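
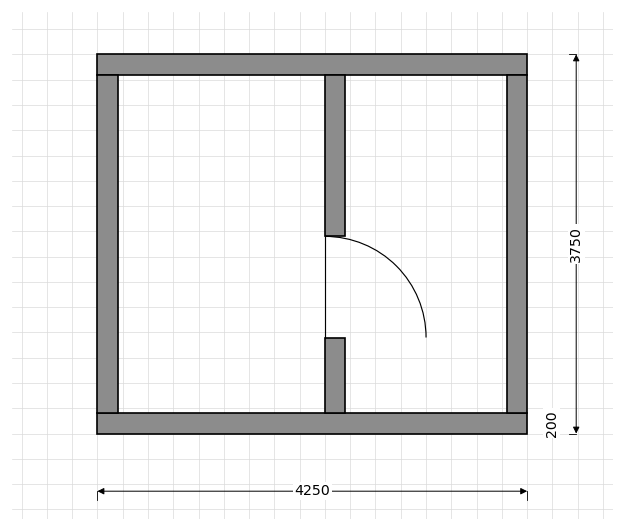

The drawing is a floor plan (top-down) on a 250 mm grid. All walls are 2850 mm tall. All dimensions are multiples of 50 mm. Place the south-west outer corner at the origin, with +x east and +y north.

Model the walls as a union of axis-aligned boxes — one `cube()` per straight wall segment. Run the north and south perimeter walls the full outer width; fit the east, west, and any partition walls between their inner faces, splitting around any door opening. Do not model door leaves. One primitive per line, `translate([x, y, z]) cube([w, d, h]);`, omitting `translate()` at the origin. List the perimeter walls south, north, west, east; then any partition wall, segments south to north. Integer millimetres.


cube([4250, 200, 2850]);
translate([0, 3550, 0]) cube([4250, 200, 2850]);
translate([0, 200, 0]) cube([200, 3350, 2850]);
translate([4050, 200, 0]) cube([200, 3350, 2850]);
translate([2250, 200, 0]) cube([200, 750, 2850]);
translate([2250, 1950, 0]) cube([200, 1600, 2850]);


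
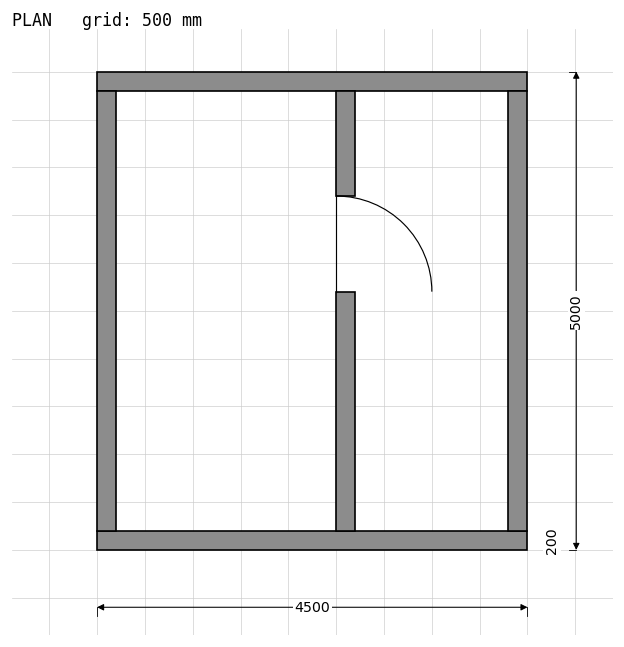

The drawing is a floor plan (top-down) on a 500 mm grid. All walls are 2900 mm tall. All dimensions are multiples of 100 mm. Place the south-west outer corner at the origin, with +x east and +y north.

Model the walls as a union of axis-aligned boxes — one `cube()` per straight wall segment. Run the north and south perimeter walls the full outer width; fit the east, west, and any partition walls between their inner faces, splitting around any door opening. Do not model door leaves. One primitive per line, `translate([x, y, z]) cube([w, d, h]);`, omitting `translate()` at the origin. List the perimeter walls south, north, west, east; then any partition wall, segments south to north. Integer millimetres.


cube([4500, 200, 2900]);
translate([0, 4800, 0]) cube([4500, 200, 2900]);
translate([0, 200, 0]) cube([200, 4600, 2900]);
translate([4300, 200, 0]) cube([200, 4600, 2900]);
translate([2500, 200, 0]) cube([200, 2500, 2900]);
translate([2500, 3700, 0]) cube([200, 1100, 2900]);


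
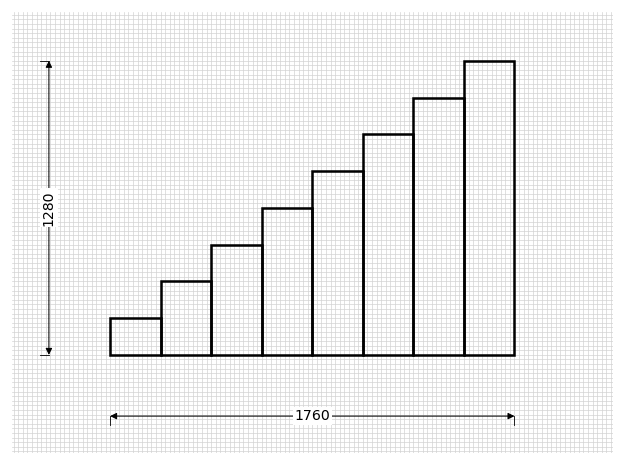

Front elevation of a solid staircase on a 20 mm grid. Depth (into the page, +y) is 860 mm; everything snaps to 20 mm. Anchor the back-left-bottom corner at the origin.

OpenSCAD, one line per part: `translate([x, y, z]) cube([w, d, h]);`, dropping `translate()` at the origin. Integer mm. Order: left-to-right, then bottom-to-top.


cube([220, 860, 160]);
translate([220, 0, 0]) cube([220, 860, 320]);
translate([440, 0, 0]) cube([220, 860, 480]);
translate([660, 0, 0]) cube([220, 860, 640]);
translate([880, 0, 0]) cube([220, 860, 800]);
translate([1100, 0, 0]) cube([220, 860, 960]);
translate([1320, 0, 0]) cube([220, 860, 1120]);
translate([1540, 0, 0]) cube([220, 860, 1280]);


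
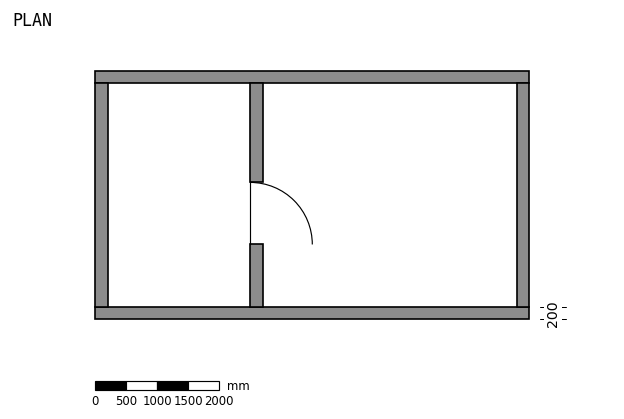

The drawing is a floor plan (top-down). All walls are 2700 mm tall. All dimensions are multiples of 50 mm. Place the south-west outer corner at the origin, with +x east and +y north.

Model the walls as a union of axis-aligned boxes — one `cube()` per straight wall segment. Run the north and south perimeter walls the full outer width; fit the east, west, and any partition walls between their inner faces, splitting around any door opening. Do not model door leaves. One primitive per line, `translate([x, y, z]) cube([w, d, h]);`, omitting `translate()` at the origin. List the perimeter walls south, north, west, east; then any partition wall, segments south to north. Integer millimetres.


cube([7000, 200, 2700]);
translate([0, 3800, 0]) cube([7000, 200, 2700]);
translate([0, 200, 0]) cube([200, 3600, 2700]);
translate([6800, 200, 0]) cube([200, 3600, 2700]);
translate([2500, 200, 0]) cube([200, 1000, 2700]);
translate([2500, 2200, 0]) cube([200, 1600, 2700]);


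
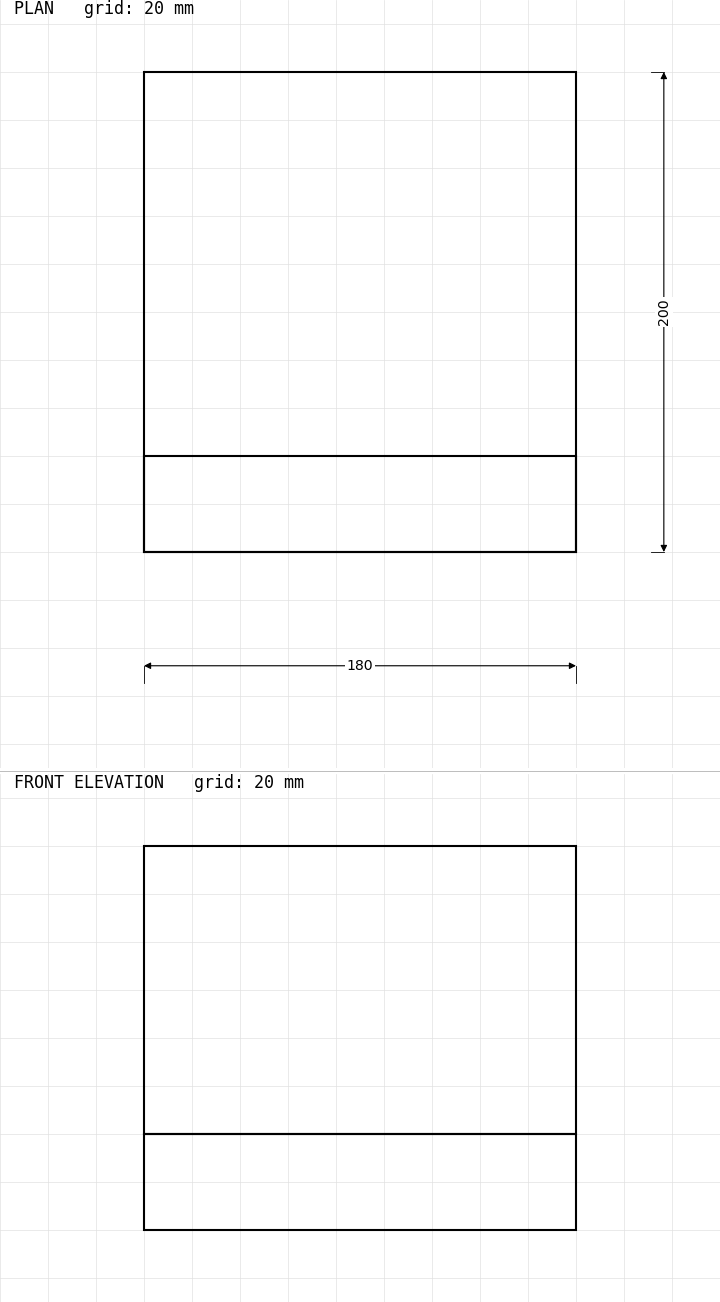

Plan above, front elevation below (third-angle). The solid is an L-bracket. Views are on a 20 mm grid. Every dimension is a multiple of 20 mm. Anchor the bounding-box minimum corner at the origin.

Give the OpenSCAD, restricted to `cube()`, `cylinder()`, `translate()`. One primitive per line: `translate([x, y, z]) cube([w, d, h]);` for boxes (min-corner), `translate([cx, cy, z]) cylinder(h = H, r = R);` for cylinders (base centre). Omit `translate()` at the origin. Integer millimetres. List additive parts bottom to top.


cube([180, 200, 40]);
translate([0, 0, 40]) cube([180, 40, 120]);


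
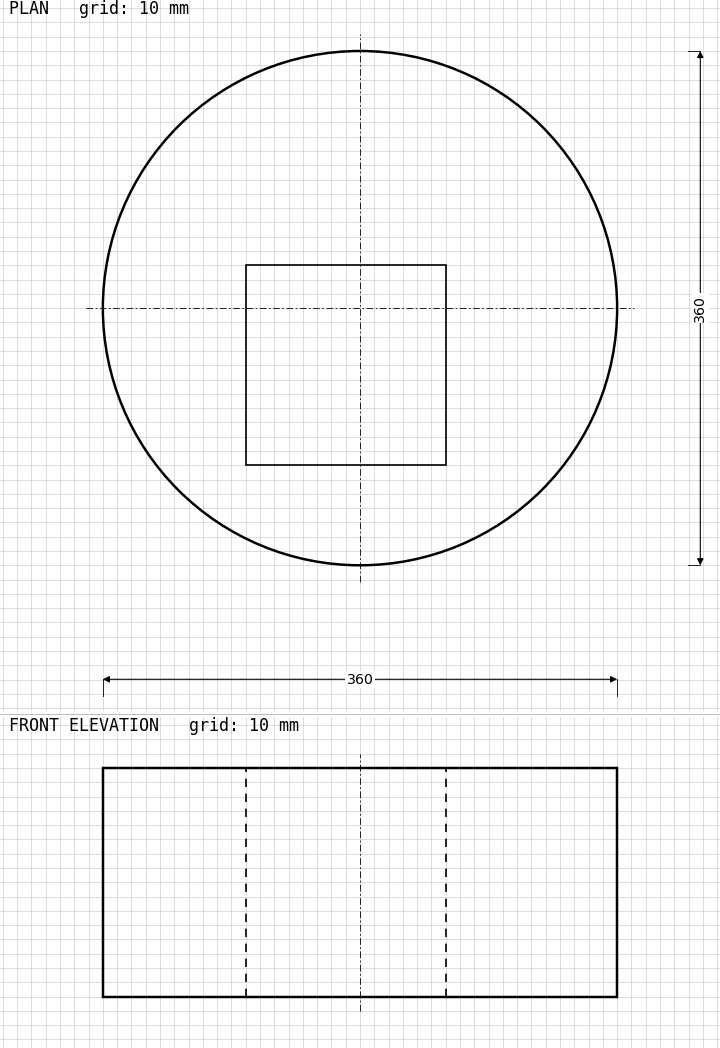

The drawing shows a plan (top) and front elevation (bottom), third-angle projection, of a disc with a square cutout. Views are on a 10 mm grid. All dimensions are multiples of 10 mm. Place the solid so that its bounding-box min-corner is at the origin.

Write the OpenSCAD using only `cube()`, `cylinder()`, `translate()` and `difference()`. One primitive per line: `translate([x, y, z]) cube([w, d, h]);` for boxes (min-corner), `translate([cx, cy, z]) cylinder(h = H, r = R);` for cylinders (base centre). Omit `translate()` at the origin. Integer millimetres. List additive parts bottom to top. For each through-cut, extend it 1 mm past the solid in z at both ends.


difference() {
  translate([180, 180, 0]) cylinder(h = 160, r = 180);
  translate([100, 70, -1]) cube([140, 140, 162]);
}


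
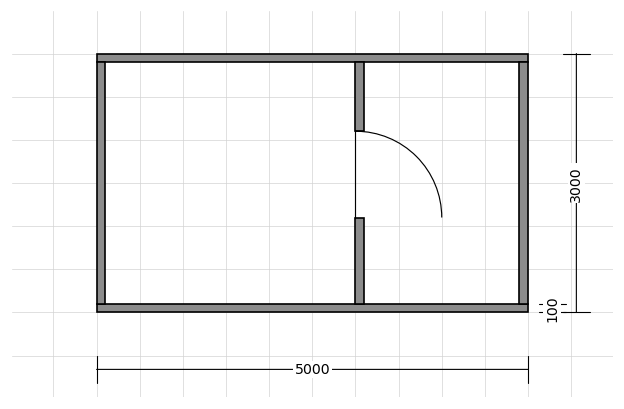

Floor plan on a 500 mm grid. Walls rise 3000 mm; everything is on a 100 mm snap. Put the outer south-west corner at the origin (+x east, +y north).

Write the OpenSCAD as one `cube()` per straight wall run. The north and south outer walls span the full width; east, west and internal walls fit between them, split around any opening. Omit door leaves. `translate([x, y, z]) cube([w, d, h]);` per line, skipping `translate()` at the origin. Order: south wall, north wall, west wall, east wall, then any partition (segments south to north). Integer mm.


cube([5000, 100, 3000]);
translate([0, 2900, 0]) cube([5000, 100, 3000]);
translate([0, 100, 0]) cube([100, 2800, 3000]);
translate([4900, 100, 0]) cube([100, 2800, 3000]);
translate([3000, 100, 0]) cube([100, 1000, 3000]);
translate([3000, 2100, 0]) cube([100, 800, 3000]);


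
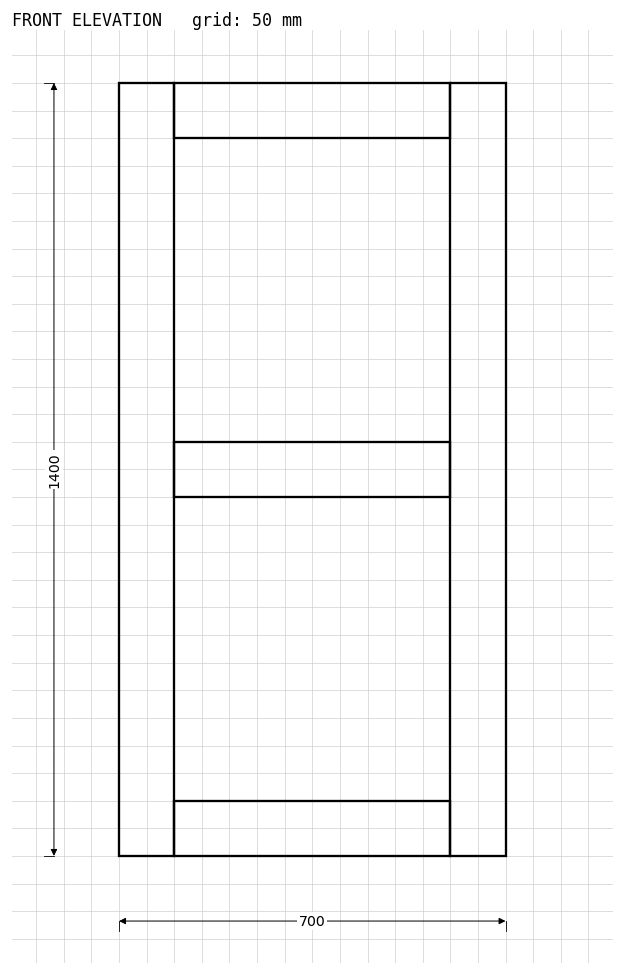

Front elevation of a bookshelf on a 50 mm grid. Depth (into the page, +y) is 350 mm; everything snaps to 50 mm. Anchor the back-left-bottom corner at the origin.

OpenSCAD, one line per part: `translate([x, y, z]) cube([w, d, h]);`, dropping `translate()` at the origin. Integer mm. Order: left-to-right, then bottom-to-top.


cube([100, 350, 1400]);
translate([100, 0, 0]) cube([500, 350, 100]);
translate([100, 0, 650]) cube([500, 350, 100]);
translate([100, 0, 1300]) cube([500, 350, 100]);
translate([600, 0, 0]) cube([100, 350, 1400]);


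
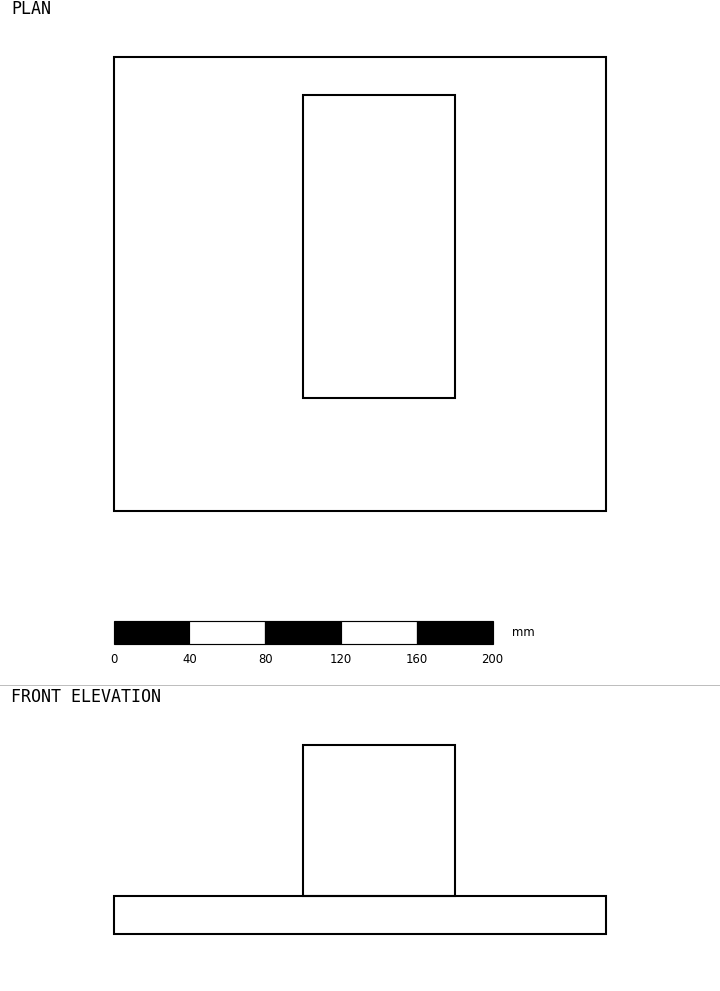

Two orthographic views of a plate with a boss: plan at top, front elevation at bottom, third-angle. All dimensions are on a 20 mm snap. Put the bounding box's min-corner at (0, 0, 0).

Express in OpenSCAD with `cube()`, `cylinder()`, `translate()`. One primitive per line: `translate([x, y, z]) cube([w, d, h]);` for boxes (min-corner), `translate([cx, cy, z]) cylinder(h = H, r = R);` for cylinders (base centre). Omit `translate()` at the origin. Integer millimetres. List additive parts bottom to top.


cube([260, 240, 20]);
translate([100, 60, 20]) cube([80, 160, 80]);


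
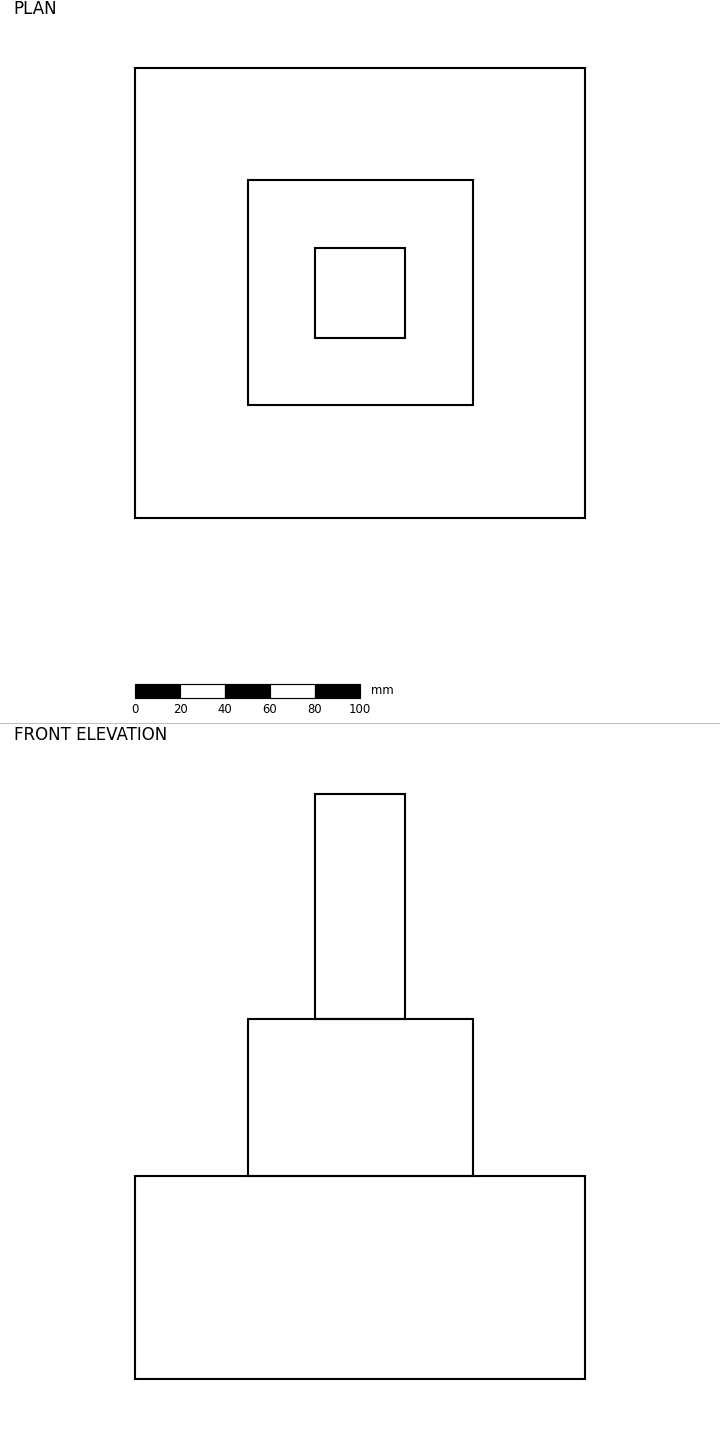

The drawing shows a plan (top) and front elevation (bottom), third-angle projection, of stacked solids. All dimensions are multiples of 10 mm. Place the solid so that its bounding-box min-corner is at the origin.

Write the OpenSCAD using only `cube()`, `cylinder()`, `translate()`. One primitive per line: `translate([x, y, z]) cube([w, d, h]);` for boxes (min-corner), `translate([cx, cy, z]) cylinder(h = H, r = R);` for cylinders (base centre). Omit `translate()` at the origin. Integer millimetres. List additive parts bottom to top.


cube([200, 200, 90]);
translate([50, 50, 90]) cube([100, 100, 70]);
translate([80, 80, 160]) cube([40, 40, 100]);


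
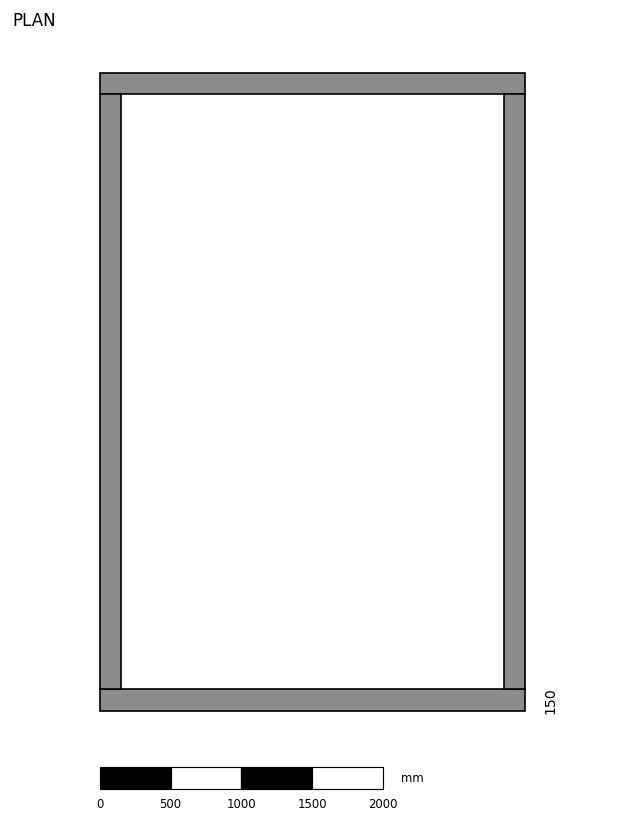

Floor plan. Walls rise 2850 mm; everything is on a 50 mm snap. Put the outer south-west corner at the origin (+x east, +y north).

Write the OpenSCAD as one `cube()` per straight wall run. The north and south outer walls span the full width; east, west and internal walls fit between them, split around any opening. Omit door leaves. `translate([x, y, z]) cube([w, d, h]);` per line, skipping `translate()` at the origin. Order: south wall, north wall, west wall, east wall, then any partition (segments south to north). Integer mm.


cube([3000, 150, 2850]);
translate([0, 4350, 0]) cube([3000, 150, 2850]);
translate([0, 150, 0]) cube([150, 4200, 2850]);
translate([2850, 150, 0]) cube([150, 4200, 2850]);


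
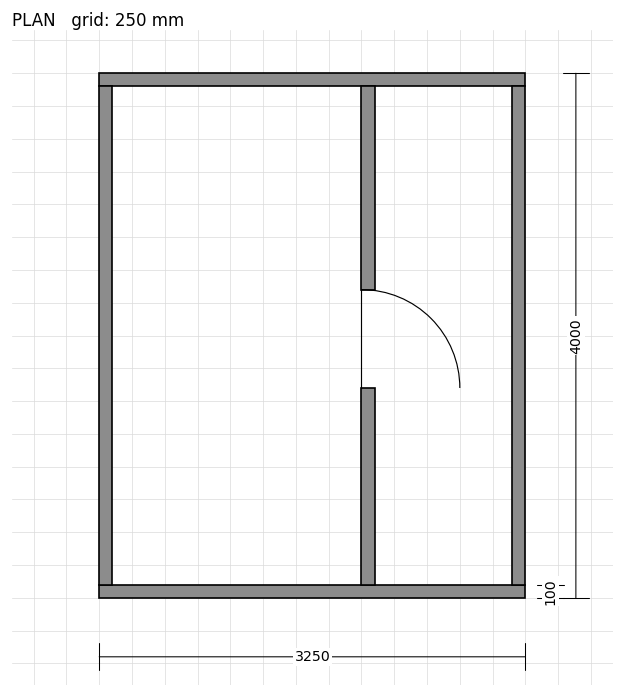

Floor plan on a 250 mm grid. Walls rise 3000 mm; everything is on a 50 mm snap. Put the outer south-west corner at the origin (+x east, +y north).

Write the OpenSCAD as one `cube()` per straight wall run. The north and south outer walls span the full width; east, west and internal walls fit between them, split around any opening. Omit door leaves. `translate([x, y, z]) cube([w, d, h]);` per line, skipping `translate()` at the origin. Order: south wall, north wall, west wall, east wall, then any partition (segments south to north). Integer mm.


cube([3250, 100, 3000]);
translate([0, 3900, 0]) cube([3250, 100, 3000]);
translate([0, 100, 0]) cube([100, 3800, 3000]);
translate([3150, 100, 0]) cube([100, 3800, 3000]);
translate([2000, 100, 0]) cube([100, 1500, 3000]);
translate([2000, 2350, 0]) cube([100, 1550, 3000]);


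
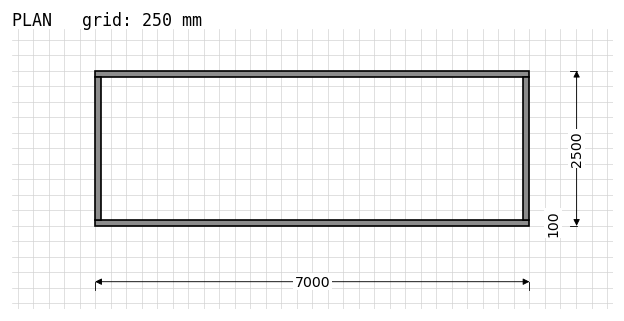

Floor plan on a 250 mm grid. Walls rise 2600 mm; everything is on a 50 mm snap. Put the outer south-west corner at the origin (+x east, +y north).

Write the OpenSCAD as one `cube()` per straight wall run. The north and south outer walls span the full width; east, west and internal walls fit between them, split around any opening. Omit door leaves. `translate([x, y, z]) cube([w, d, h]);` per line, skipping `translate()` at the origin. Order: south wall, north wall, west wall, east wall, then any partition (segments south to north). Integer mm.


cube([7000, 100, 2600]);
translate([0, 2400, 0]) cube([7000, 100, 2600]);
translate([0, 100, 0]) cube([100, 2300, 2600]);
translate([6900, 100, 0]) cube([100, 2300, 2600]);


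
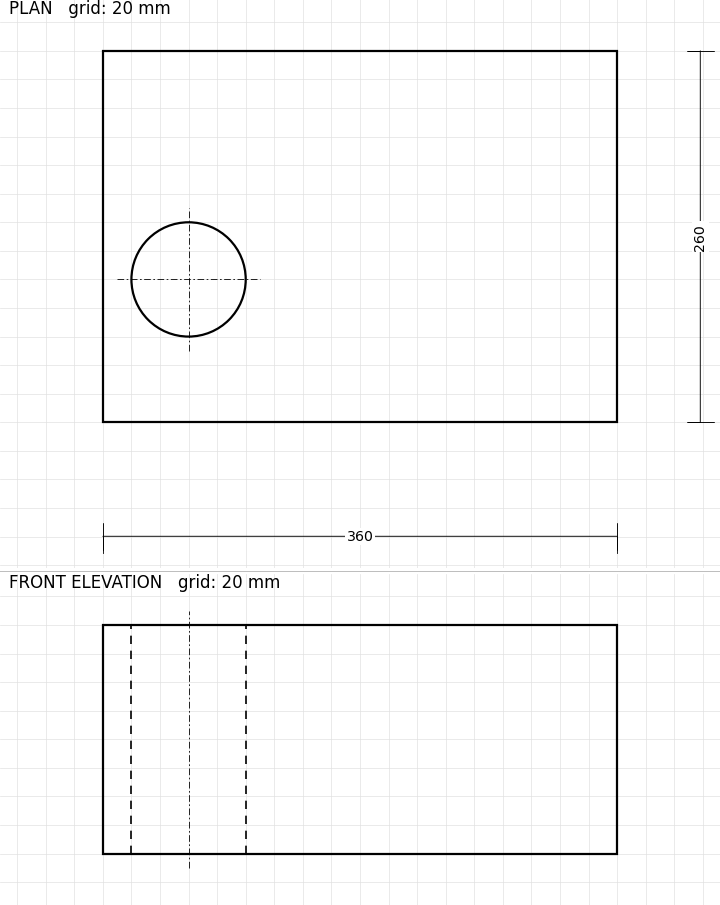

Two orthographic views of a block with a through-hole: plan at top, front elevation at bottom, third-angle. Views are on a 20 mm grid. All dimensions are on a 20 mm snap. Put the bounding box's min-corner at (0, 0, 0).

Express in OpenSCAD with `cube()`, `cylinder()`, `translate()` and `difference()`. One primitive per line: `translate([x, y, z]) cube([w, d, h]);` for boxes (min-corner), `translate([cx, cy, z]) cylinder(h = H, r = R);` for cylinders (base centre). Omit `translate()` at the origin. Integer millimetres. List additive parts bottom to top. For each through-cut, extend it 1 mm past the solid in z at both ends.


difference() {
  cube([360, 260, 160]);
  translate([60, 100, -1]) cylinder(h = 162, r = 40);
}


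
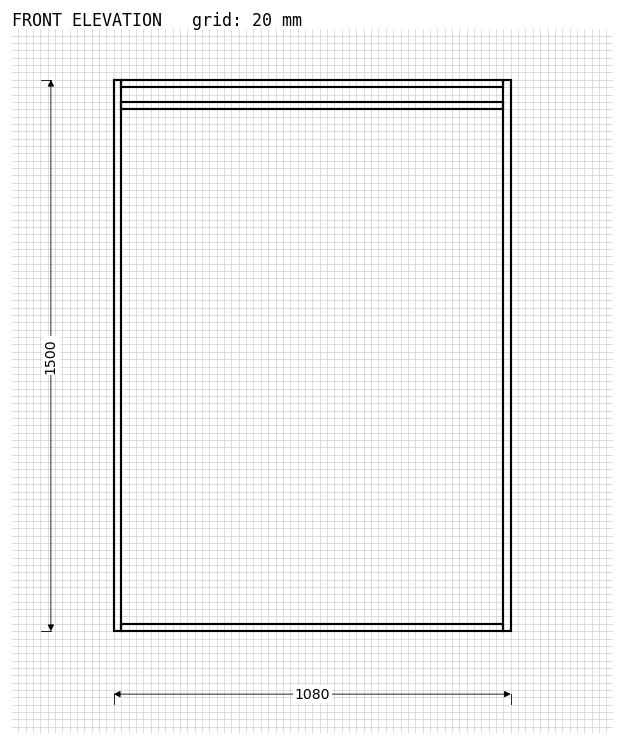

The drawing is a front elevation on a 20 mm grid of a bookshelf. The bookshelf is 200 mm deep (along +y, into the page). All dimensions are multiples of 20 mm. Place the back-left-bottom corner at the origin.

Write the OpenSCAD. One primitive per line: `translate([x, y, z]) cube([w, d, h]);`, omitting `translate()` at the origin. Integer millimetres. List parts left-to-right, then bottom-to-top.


cube([20, 200, 1500]);
translate([20, 0, 0]) cube([1040, 200, 20]);
translate([20, 0, 1420]) cube([1040, 200, 20]);
translate([20, 0, 1480]) cube([1040, 200, 20]);
translate([1060, 0, 0]) cube([20, 200, 1500]);


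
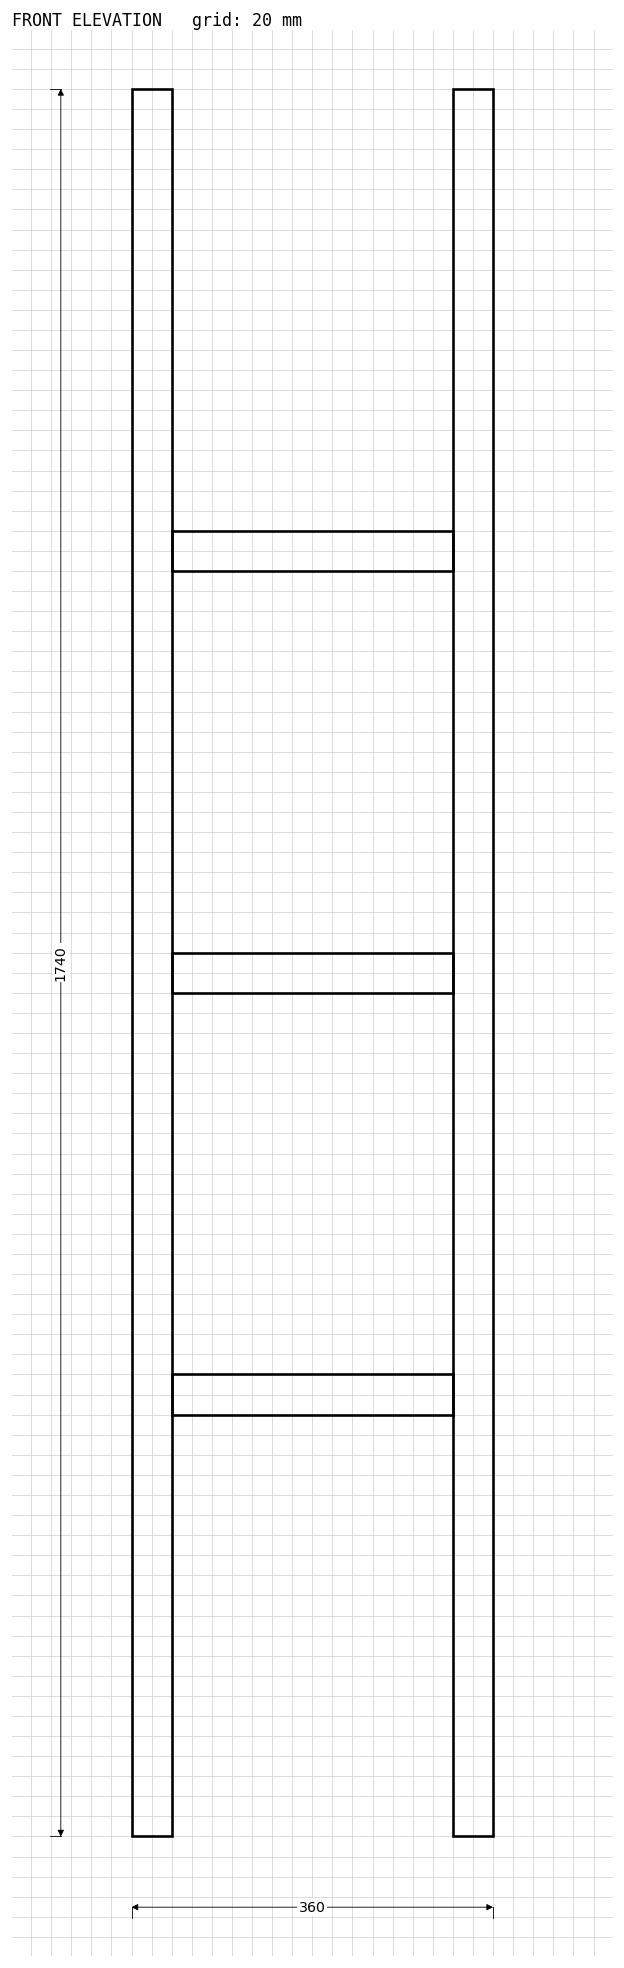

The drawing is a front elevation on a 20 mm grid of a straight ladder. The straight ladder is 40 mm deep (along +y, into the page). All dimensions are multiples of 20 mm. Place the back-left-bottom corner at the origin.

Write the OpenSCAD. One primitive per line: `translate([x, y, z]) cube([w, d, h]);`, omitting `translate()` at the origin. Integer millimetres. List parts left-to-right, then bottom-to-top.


cube([40, 40, 1740]);
translate([40, 0, 420]) cube([280, 40, 40]);
translate([40, 0, 840]) cube([280, 40, 40]);
translate([40, 0, 1260]) cube([280, 40, 40]);
translate([320, 0, 0]) cube([40, 40, 1740]);


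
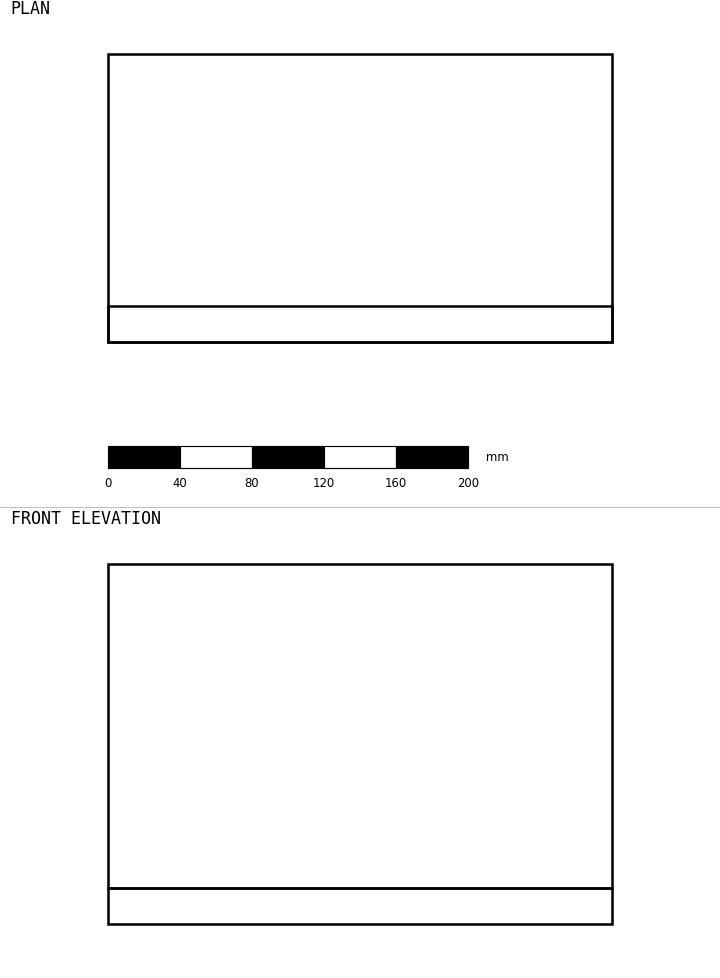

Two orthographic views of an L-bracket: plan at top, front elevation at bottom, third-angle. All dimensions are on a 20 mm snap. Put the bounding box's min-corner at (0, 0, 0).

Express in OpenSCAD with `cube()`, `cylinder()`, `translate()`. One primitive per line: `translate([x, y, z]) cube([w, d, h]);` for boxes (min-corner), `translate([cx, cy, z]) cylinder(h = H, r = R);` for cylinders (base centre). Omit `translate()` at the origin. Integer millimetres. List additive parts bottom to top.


cube([280, 160, 20]);
translate([0, 0, 20]) cube([280, 20, 180]);


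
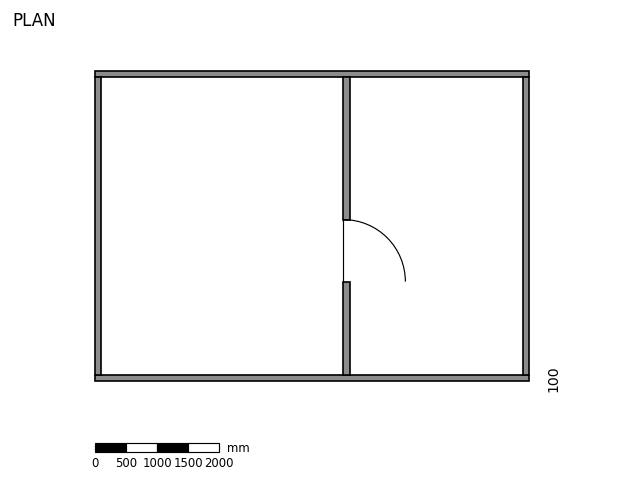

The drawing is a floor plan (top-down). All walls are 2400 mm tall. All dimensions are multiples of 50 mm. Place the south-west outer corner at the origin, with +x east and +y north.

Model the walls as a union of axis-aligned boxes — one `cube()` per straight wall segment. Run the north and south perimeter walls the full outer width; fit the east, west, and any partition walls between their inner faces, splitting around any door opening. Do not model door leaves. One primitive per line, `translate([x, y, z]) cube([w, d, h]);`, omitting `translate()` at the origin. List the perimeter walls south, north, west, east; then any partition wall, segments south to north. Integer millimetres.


cube([7000, 100, 2400]);
translate([0, 4900, 0]) cube([7000, 100, 2400]);
translate([0, 100, 0]) cube([100, 4800, 2400]);
translate([6900, 100, 0]) cube([100, 4800, 2400]);
translate([4000, 100, 0]) cube([100, 1500, 2400]);
translate([4000, 2600, 0]) cube([100, 2300, 2400]);


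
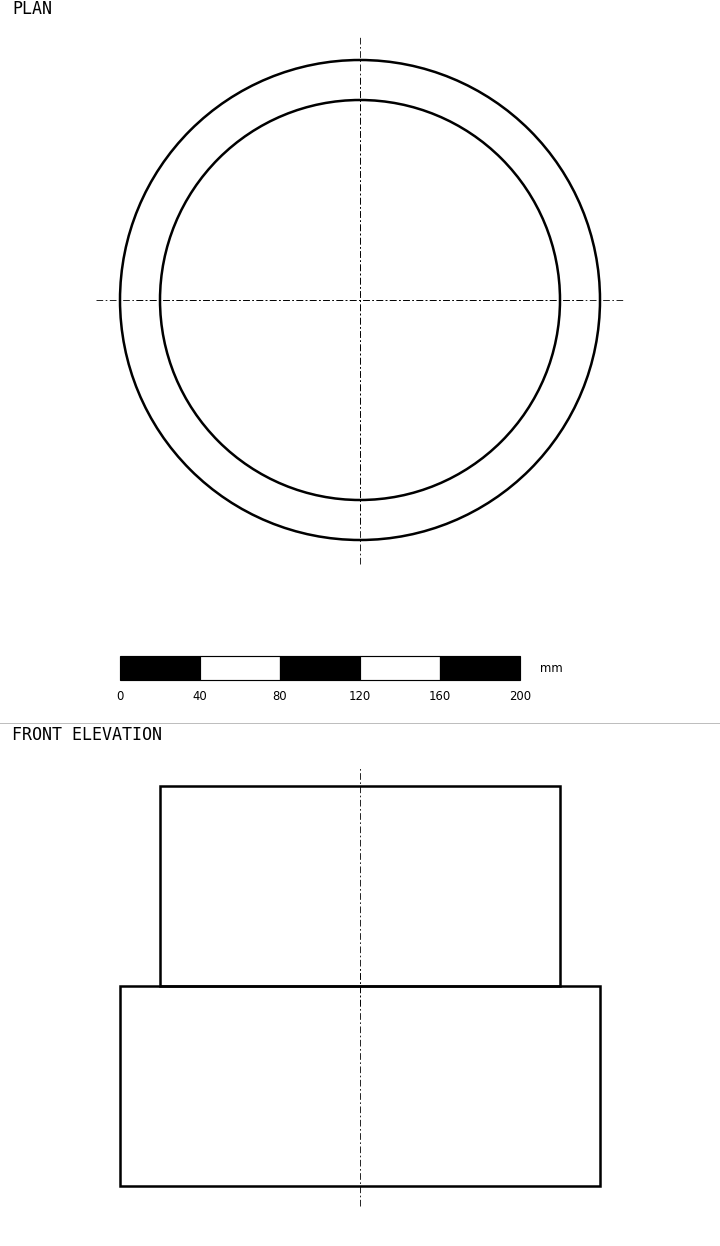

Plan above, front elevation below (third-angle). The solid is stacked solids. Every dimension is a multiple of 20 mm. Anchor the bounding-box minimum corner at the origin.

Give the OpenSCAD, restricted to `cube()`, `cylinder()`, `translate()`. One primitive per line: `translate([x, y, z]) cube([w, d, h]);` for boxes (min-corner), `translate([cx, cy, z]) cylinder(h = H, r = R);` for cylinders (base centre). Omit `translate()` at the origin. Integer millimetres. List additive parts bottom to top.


translate([120, 120, 0]) cylinder(h = 100, r = 120);
translate([120, 120, 100]) cylinder(h = 100, r = 100);


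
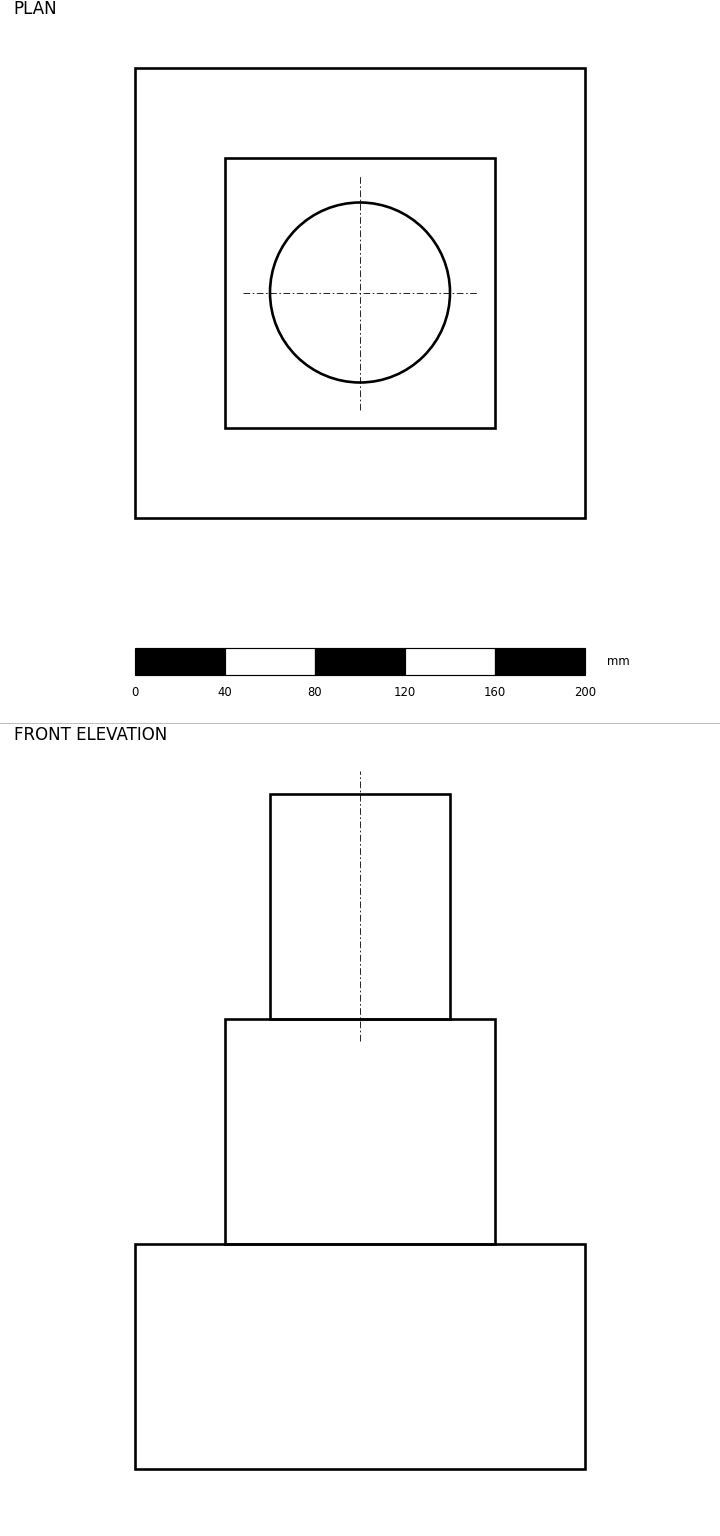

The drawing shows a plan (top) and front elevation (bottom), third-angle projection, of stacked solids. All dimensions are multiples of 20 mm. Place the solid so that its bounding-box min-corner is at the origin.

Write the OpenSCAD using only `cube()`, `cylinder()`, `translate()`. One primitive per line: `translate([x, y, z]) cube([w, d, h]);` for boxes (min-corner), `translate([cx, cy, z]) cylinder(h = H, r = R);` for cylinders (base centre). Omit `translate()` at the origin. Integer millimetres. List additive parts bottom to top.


cube([200, 200, 100]);
translate([40, 40, 100]) cube([120, 120, 100]);
translate([100, 100, 200]) cylinder(h = 100, r = 40);


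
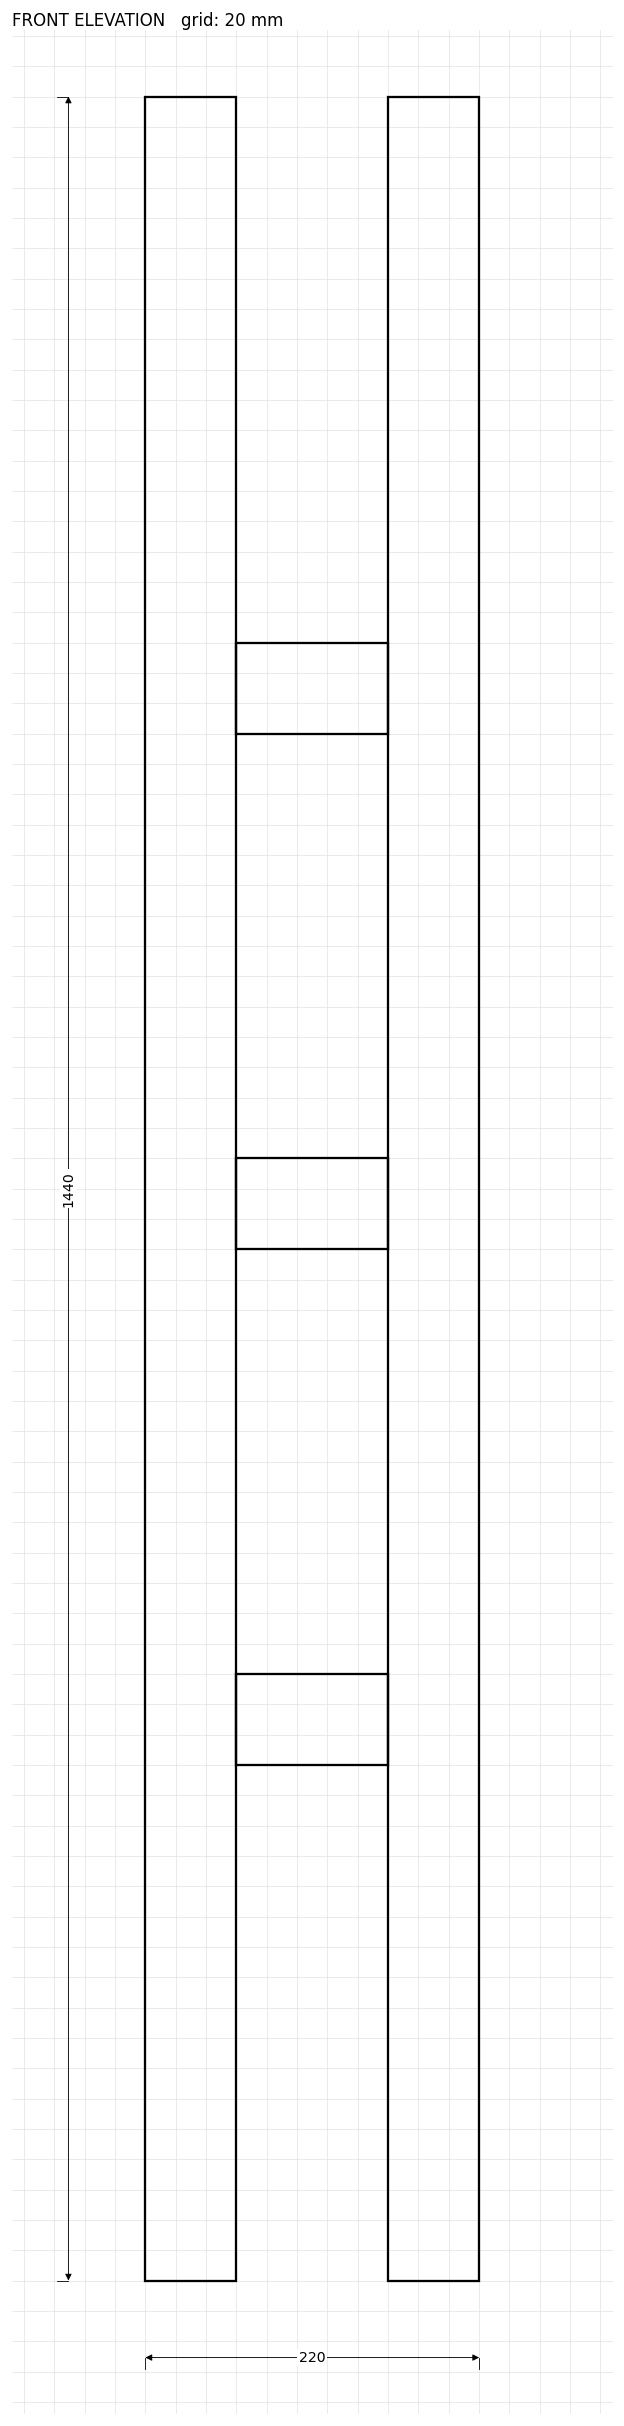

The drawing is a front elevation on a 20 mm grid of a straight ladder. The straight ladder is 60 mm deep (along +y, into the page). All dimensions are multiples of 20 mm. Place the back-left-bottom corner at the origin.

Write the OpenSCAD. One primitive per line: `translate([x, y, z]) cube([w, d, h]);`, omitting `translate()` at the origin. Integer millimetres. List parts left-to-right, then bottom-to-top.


cube([60, 60, 1440]);
translate([60, 0, 340]) cube([100, 60, 60]);
translate([60, 0, 680]) cube([100, 60, 60]);
translate([60, 0, 1020]) cube([100, 60, 60]);
translate([160, 0, 0]) cube([60, 60, 1440]);


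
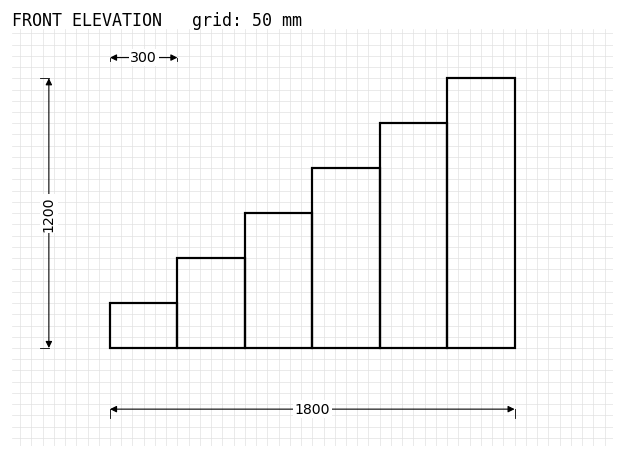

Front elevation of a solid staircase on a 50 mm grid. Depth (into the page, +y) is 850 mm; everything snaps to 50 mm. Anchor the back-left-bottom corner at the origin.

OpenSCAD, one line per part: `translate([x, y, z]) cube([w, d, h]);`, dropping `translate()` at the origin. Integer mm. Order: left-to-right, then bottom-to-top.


cube([300, 850, 200]);
translate([300, 0, 0]) cube([300, 850, 400]);
translate([600, 0, 0]) cube([300, 850, 600]);
translate([900, 0, 0]) cube([300, 850, 800]);
translate([1200, 0, 0]) cube([300, 850, 1000]);
translate([1500, 0, 0]) cube([300, 850, 1200]);


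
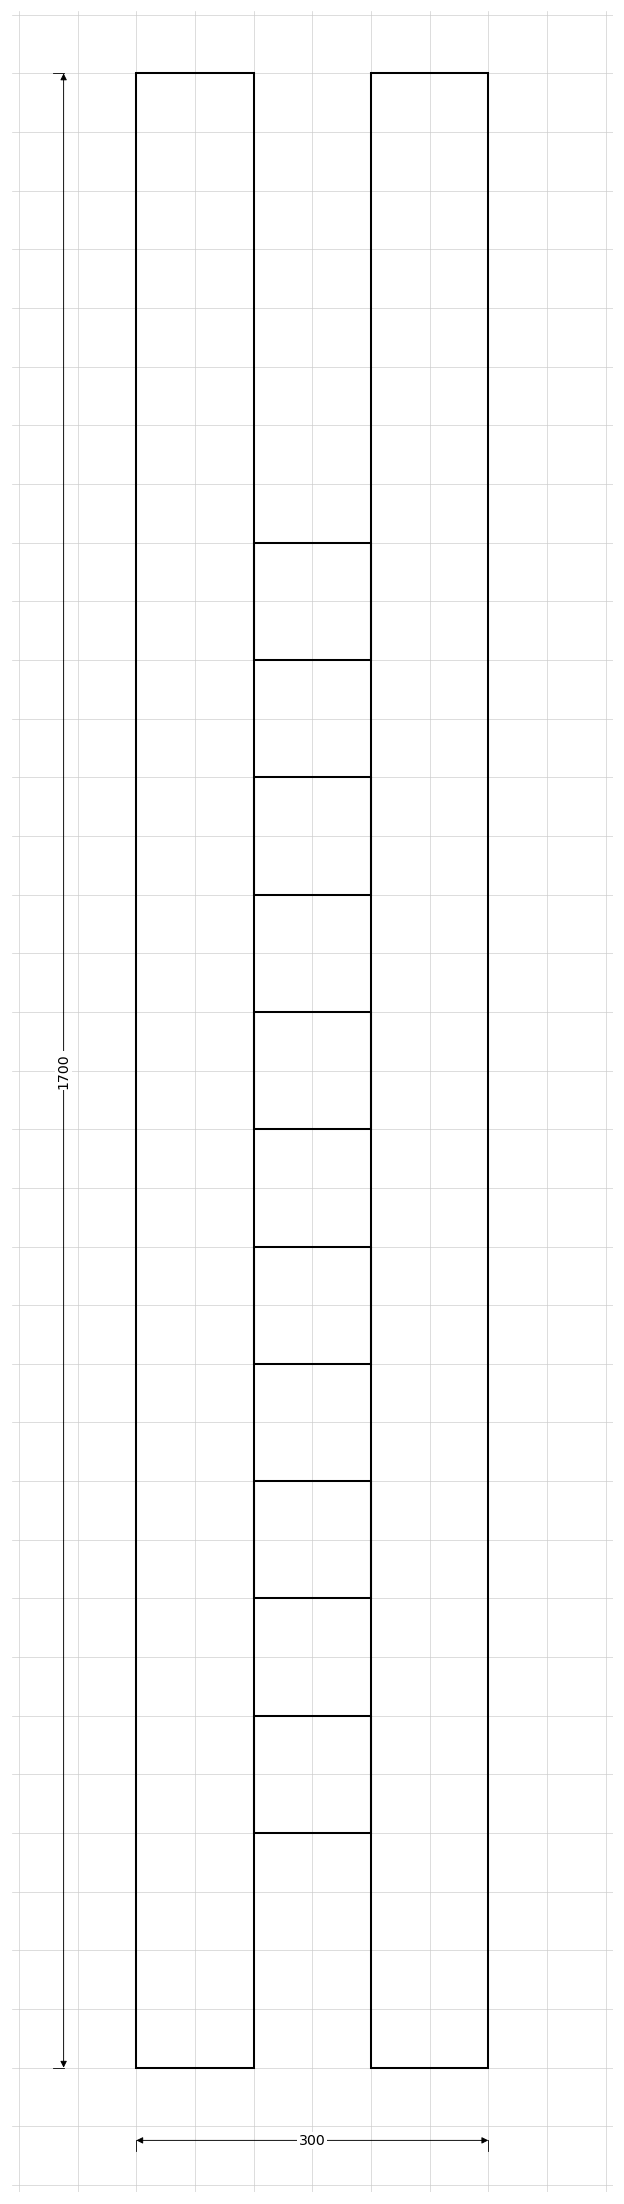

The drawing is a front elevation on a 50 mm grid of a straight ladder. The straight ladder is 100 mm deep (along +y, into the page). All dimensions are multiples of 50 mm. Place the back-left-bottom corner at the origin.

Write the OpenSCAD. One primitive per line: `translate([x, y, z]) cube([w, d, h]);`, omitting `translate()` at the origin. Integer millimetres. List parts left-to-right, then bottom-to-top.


cube([100, 100, 1700]);
translate([100, 0, 200]) cube([100, 100, 100]);
translate([100, 0, 400]) cube([100, 100, 100]);
translate([100, 0, 600]) cube([100, 100, 100]);
translate([100, 0, 800]) cube([100, 100, 100]);
translate([100, 0, 1000]) cube([100, 100, 100]);
translate([100, 0, 1200]) cube([100, 100, 100]);
translate([200, 0, 0]) cube([100, 100, 1700]);


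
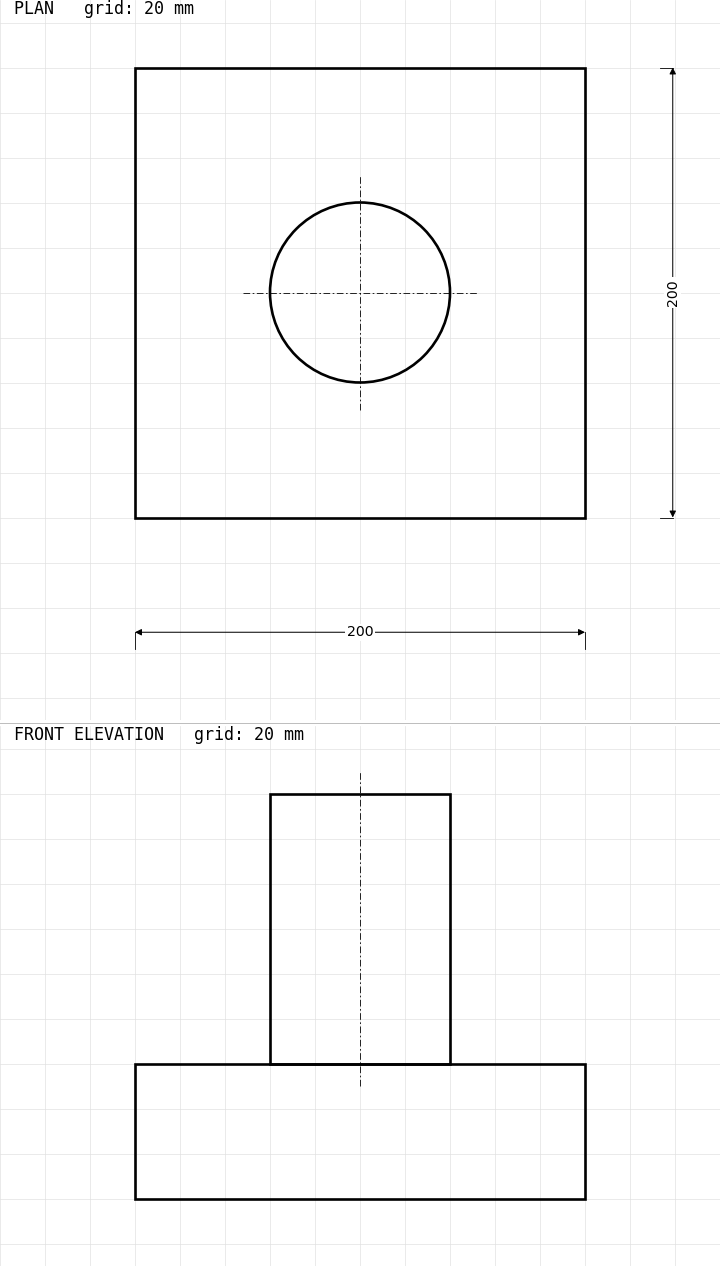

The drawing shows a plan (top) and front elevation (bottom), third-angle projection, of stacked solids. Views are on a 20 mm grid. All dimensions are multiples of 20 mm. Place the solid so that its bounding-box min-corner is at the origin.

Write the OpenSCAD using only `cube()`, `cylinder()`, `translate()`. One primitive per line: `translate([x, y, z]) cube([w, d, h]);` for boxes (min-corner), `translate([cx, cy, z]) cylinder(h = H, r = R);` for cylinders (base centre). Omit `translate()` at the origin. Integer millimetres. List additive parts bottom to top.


cube([200, 200, 60]);
translate([100, 100, 60]) cylinder(h = 120, r = 40);


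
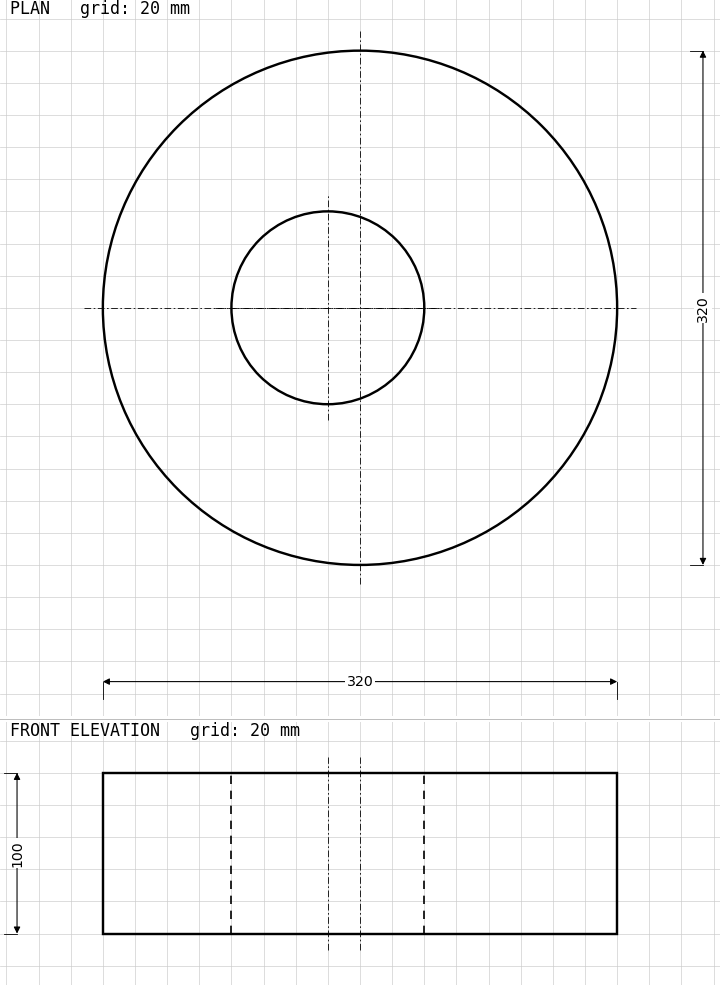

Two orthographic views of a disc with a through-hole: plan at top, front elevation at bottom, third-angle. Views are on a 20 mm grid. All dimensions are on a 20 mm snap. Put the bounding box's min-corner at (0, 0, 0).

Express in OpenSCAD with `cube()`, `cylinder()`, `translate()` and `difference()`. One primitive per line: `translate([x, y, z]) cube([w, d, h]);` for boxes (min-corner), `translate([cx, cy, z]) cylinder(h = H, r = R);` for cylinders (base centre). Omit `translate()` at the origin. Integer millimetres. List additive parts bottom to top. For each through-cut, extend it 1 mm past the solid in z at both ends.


difference() {
  translate([160, 160, 0]) cylinder(h = 100, r = 160);
  translate([140, 160, -1]) cylinder(h = 102, r = 60);
}


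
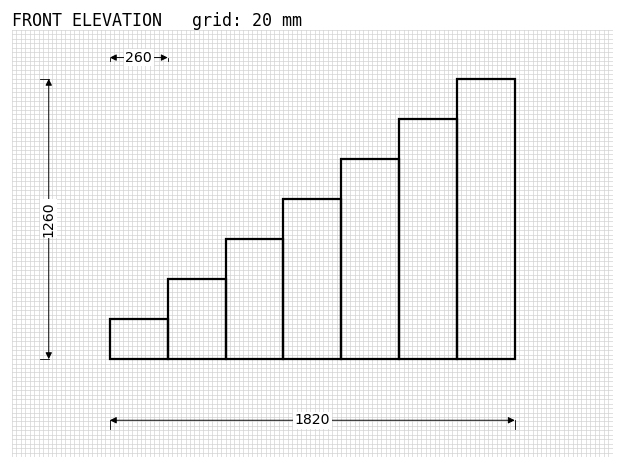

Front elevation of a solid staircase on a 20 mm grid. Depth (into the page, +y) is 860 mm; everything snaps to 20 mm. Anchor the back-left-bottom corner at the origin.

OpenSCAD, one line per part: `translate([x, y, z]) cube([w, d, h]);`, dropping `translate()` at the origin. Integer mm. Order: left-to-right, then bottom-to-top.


cube([260, 860, 180]);
translate([260, 0, 0]) cube([260, 860, 360]);
translate([520, 0, 0]) cube([260, 860, 540]);
translate([780, 0, 0]) cube([260, 860, 720]);
translate([1040, 0, 0]) cube([260, 860, 900]);
translate([1300, 0, 0]) cube([260, 860, 1080]);
translate([1560, 0, 0]) cube([260, 860, 1260]);


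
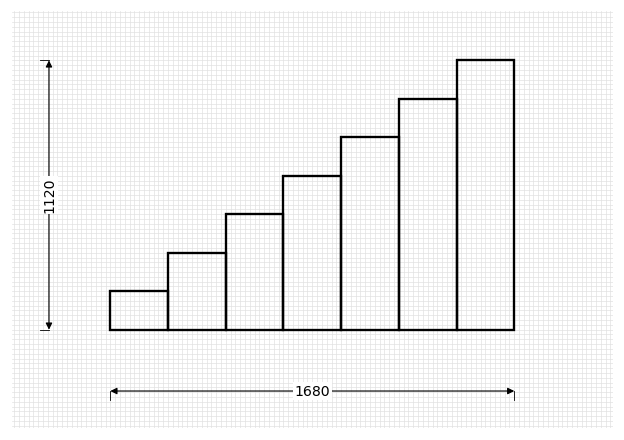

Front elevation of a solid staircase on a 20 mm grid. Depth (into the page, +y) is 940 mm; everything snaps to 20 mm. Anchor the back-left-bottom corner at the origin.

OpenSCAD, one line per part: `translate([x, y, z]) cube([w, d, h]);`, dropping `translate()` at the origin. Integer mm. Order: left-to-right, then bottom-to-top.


cube([240, 940, 160]);
translate([240, 0, 0]) cube([240, 940, 320]);
translate([480, 0, 0]) cube([240, 940, 480]);
translate([720, 0, 0]) cube([240, 940, 640]);
translate([960, 0, 0]) cube([240, 940, 800]);
translate([1200, 0, 0]) cube([240, 940, 960]);
translate([1440, 0, 0]) cube([240, 940, 1120]);


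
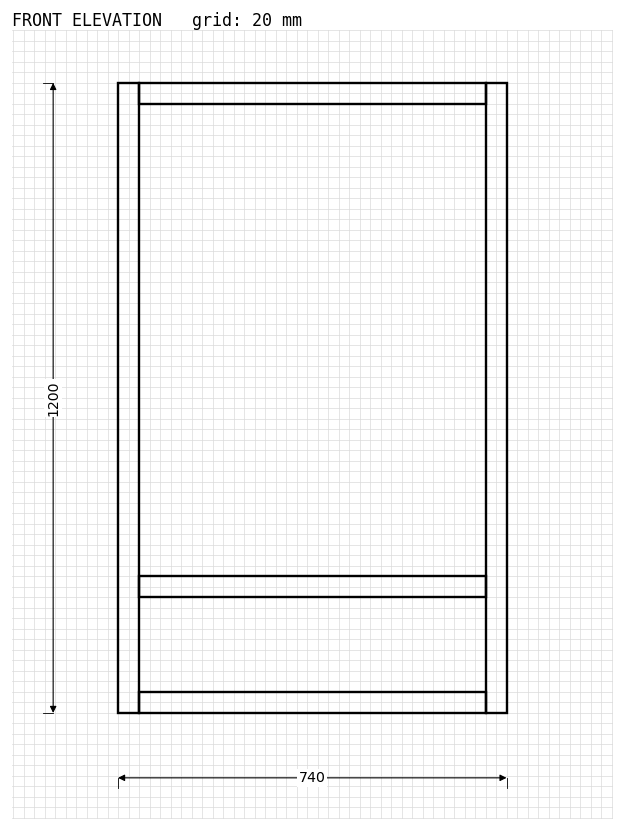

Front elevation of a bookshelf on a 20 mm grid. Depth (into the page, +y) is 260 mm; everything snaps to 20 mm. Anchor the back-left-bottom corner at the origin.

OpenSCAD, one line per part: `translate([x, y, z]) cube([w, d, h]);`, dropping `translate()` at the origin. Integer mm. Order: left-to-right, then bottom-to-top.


cube([40, 260, 1200]);
translate([40, 0, 0]) cube([660, 260, 40]);
translate([40, 0, 220]) cube([660, 260, 40]);
translate([40, 0, 1160]) cube([660, 260, 40]);
translate([700, 0, 0]) cube([40, 260, 1200]);


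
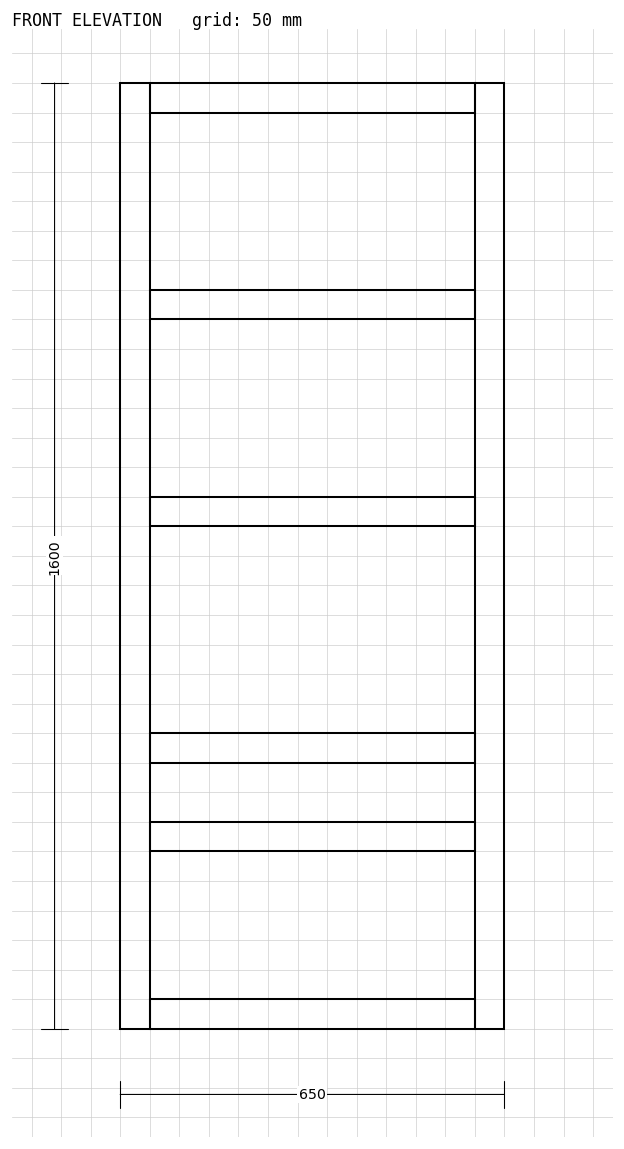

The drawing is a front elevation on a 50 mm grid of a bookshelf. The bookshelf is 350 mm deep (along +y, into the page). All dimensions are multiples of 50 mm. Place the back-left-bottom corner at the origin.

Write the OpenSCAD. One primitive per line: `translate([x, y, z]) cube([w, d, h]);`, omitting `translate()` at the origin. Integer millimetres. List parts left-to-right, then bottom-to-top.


cube([50, 350, 1600]);
translate([50, 0, 0]) cube([550, 350, 50]);
translate([50, 0, 300]) cube([550, 350, 50]);
translate([50, 0, 450]) cube([550, 350, 50]);
translate([50, 0, 850]) cube([550, 350, 50]);
translate([50, 0, 1200]) cube([550, 350, 50]);
translate([50, 0, 1550]) cube([550, 350, 50]);
translate([600, 0, 0]) cube([50, 350, 1600]);


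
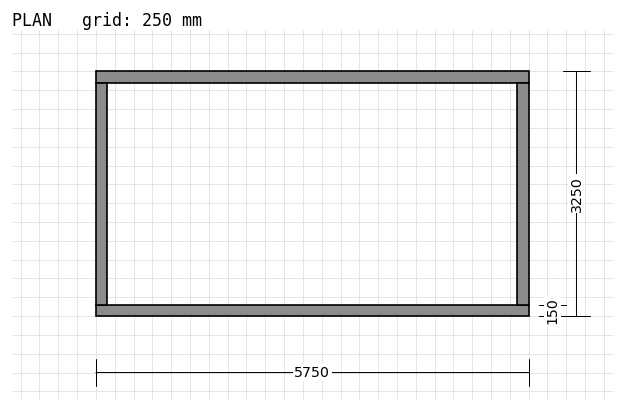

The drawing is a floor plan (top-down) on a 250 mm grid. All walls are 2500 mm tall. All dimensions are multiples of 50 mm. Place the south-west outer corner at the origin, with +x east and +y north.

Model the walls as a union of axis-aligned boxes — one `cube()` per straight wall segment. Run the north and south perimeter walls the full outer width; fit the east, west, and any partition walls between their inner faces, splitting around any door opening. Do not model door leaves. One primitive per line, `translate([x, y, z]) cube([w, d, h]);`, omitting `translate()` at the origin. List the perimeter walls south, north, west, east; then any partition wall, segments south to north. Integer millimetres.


cube([5750, 150, 2500]);
translate([0, 3100, 0]) cube([5750, 150, 2500]);
translate([0, 150, 0]) cube([150, 2950, 2500]);
translate([5600, 150, 0]) cube([150, 2950, 2500]);


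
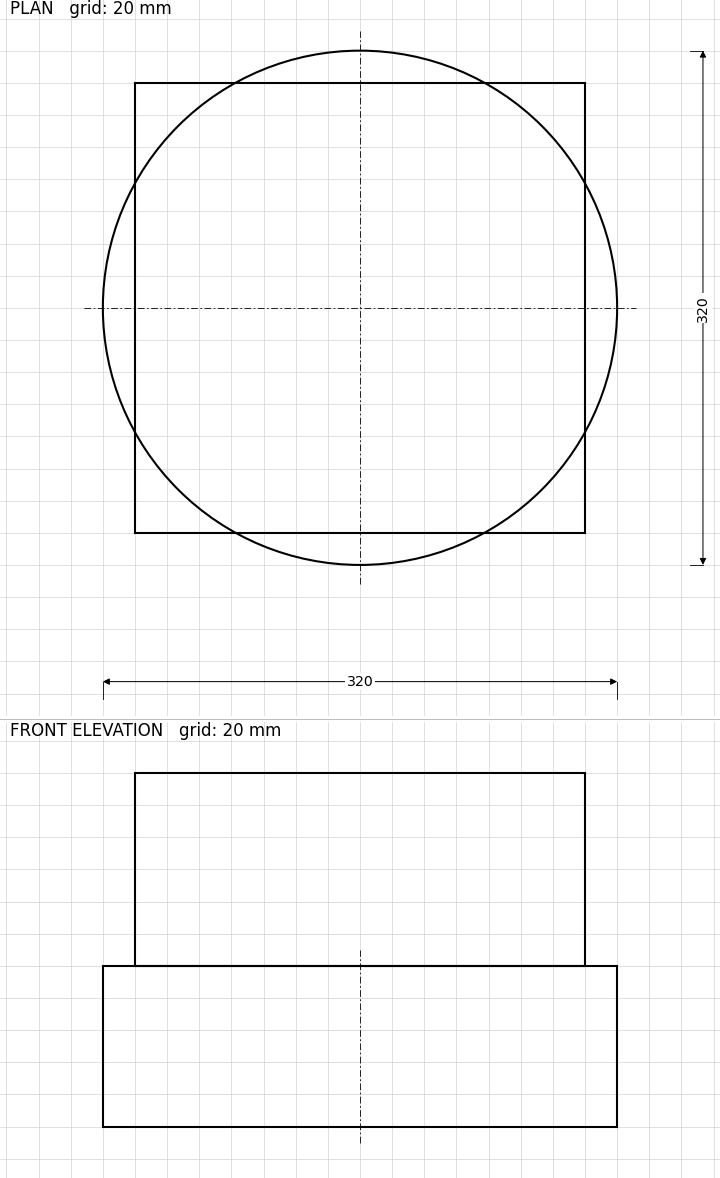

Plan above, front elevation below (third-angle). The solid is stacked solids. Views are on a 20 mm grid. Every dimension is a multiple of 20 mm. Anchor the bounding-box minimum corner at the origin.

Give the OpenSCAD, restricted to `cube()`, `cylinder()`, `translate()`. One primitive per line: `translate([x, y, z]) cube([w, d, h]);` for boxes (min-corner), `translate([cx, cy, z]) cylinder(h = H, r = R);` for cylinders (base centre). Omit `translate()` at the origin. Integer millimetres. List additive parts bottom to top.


translate([160, 160, 0]) cylinder(h = 100, r = 160);
translate([20, 20, 100]) cube([280, 280, 120]);


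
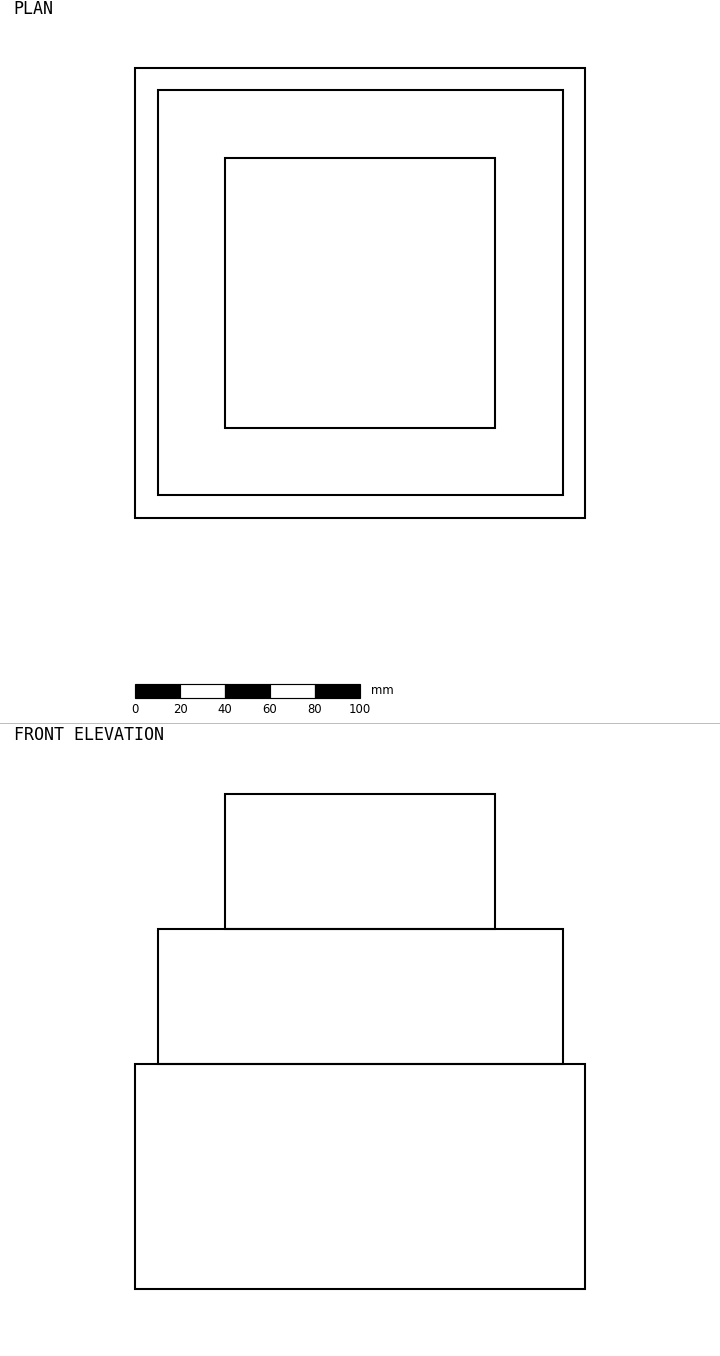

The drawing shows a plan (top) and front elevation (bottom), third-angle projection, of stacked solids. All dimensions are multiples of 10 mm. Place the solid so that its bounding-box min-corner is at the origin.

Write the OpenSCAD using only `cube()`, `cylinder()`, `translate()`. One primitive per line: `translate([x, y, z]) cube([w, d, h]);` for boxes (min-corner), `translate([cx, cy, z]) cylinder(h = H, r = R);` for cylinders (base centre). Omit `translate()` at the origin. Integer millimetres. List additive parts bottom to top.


cube([200, 200, 100]);
translate([10, 10, 100]) cube([180, 180, 60]);
translate([40, 40, 160]) cube([120, 120, 60]);


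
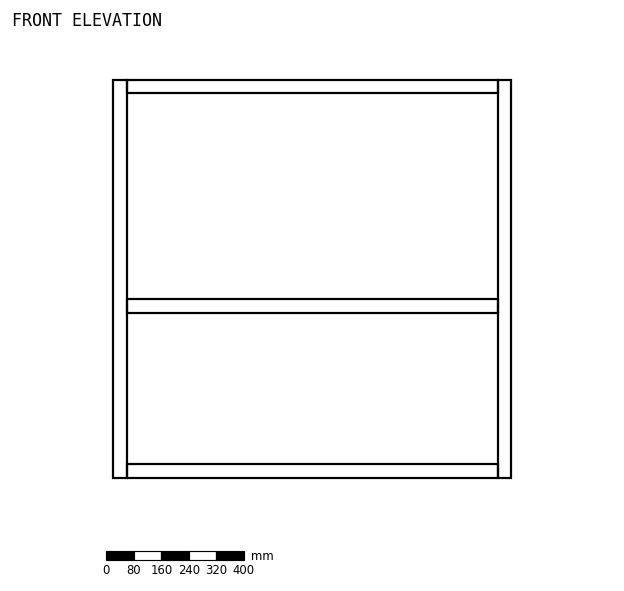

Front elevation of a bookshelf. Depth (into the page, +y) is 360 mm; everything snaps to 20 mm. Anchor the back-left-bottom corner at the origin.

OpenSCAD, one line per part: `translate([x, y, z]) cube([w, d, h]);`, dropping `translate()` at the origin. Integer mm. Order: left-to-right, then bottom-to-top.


cube([40, 360, 1160]);
translate([40, 0, 0]) cube([1080, 360, 40]);
translate([40, 0, 480]) cube([1080, 360, 40]);
translate([40, 0, 1120]) cube([1080, 360, 40]);
translate([1120, 0, 0]) cube([40, 360, 1160]);


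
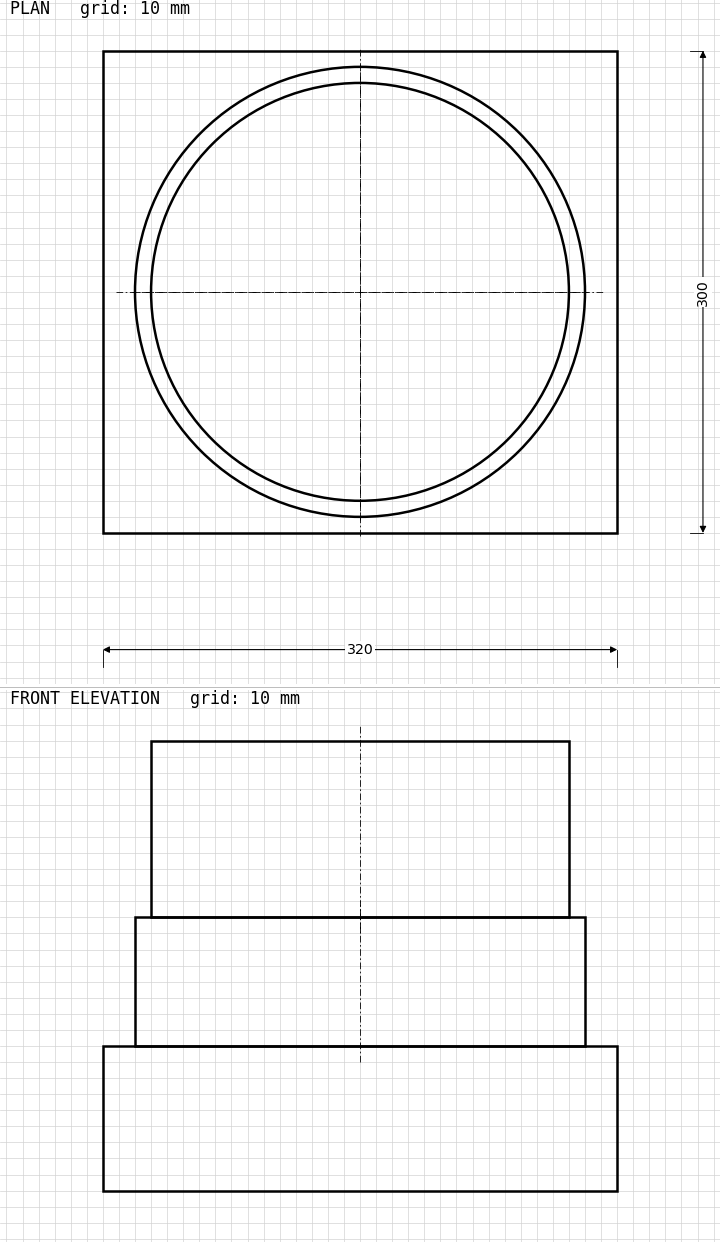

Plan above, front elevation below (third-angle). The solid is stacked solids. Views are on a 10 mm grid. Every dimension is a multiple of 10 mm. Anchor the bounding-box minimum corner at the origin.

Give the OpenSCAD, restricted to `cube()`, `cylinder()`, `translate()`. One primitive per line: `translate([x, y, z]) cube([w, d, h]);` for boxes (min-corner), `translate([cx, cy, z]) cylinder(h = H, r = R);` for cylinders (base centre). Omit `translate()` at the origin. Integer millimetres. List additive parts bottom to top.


cube([320, 300, 90]);
translate([160, 150, 90]) cylinder(h = 80, r = 140);
translate([160, 150, 170]) cylinder(h = 110, r = 130);
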